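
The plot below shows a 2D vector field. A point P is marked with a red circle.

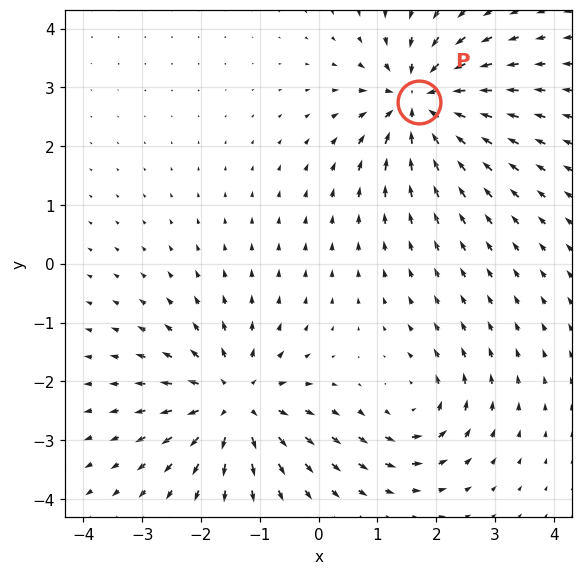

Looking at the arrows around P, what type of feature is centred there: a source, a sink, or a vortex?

At P (1.7, 2.8) the arrows converge inward. Divergence about -6, curl ≈0 — negative divergence with near-zero curl is a sink.

sink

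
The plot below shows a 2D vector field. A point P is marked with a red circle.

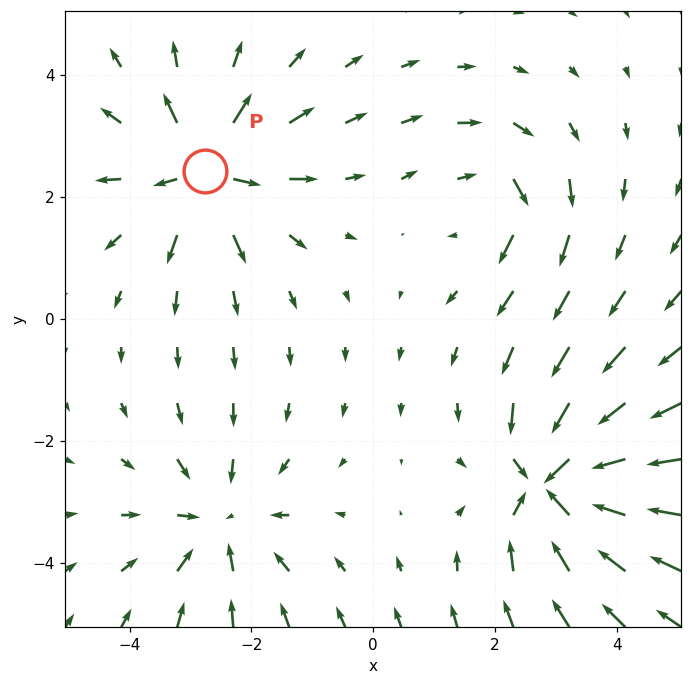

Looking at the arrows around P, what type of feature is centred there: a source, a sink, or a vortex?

At P (-2.8, 2.4) the arrows spread outward. Divergence about +5, curl ≈0 — positive divergence with near-zero curl is a source.

source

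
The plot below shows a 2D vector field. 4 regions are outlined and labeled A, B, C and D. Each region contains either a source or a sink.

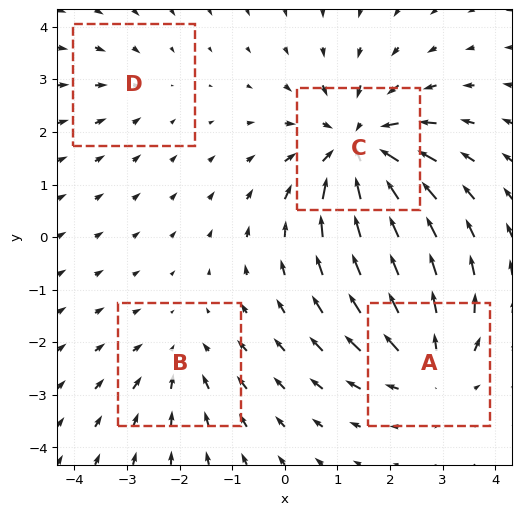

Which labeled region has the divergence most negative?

Divergence at each region's feature centre — A: about +4, B: about -3, C: about -6, D: about -2. Region C is most negative.

C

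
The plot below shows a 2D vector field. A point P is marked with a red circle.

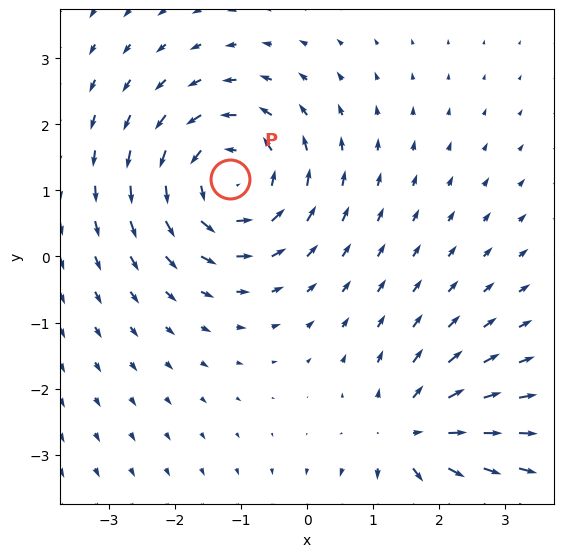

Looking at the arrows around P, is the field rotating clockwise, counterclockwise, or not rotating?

Near P at (-1.2, 1.2) the arrows circulate counterclockwise. The curl (z-component) there is about +5; positive curl means counterclockwise rotation.

counterclockwise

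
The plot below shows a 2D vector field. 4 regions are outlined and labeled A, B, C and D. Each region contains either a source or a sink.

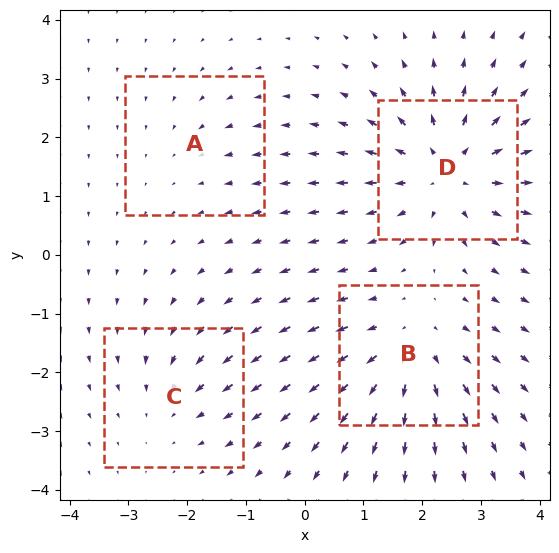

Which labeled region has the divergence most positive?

D

Divergence at each region's feature centre — A: about -2, B: about +5, C: about -3, D: about +6. Region D is most positive.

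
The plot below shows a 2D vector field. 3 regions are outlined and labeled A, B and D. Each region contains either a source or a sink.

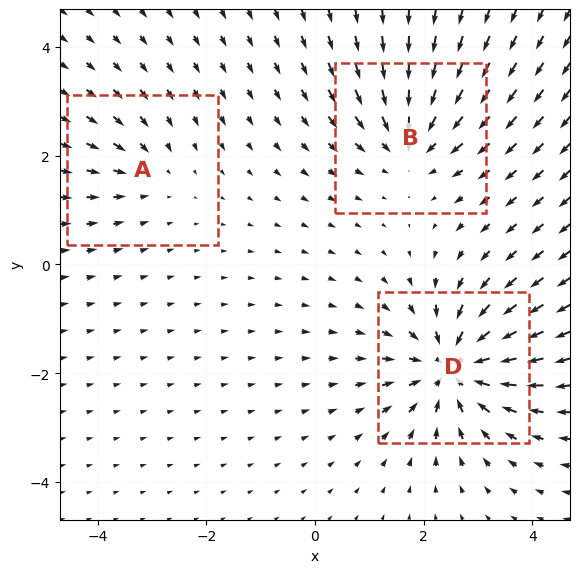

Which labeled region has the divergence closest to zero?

A

Divergence at each region's feature centre — A: about -2, B: about -4, D: about -5. Region A is closest to zero.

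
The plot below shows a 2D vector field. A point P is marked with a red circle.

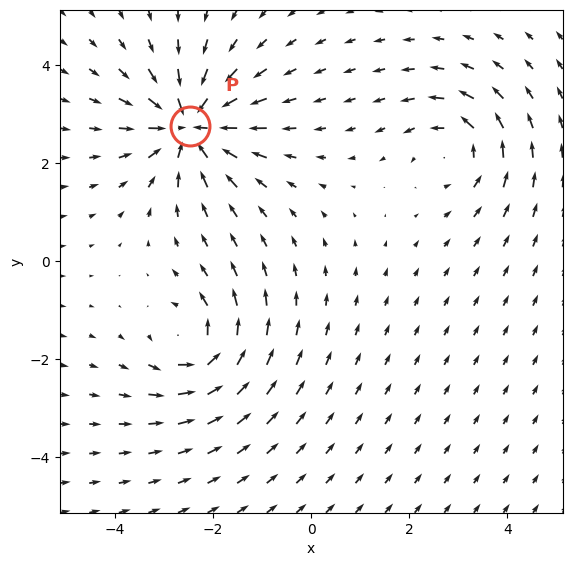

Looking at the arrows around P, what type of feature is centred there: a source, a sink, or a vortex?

sink

At P (-2.5, 2.8) the arrows converge inward. Divergence about -5, curl ≈0 — negative divergence with near-zero curl is a sink.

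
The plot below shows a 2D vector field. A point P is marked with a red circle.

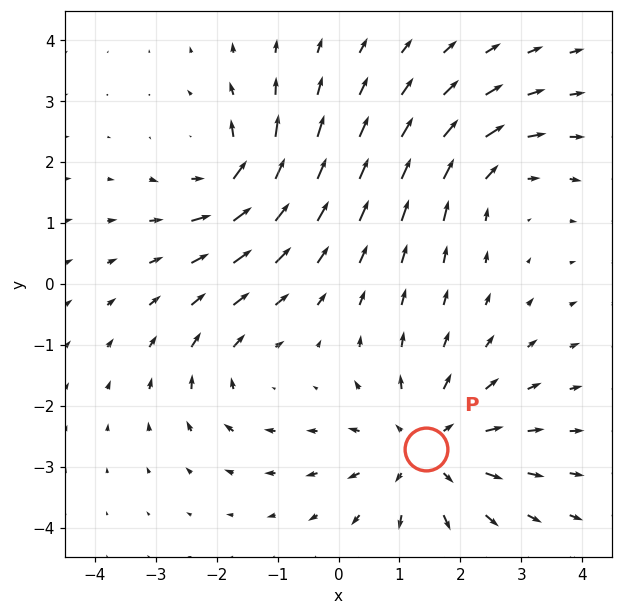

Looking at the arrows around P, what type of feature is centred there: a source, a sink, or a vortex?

source

At P (1.4, -2.7) the arrows spread outward. Divergence about +4, curl ≈0 — positive divergence with near-zero curl is a source.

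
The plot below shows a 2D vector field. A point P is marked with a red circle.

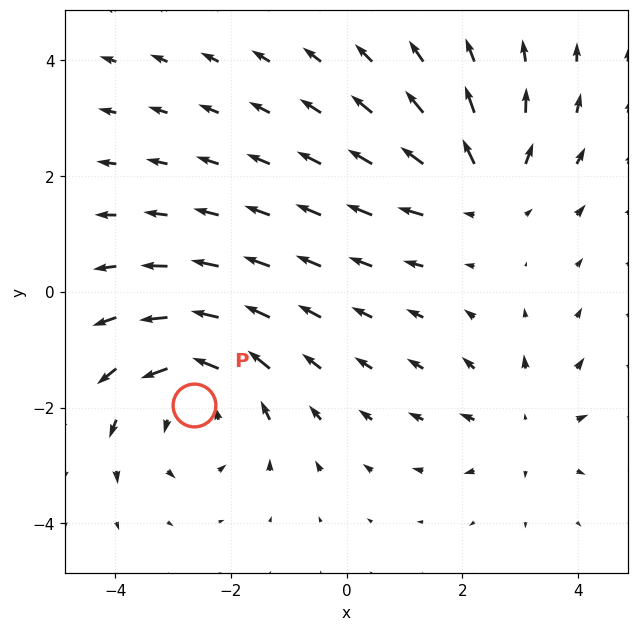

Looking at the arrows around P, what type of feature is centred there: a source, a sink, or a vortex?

At P (-2.6, -2.0) the arrows circulate counterclockwise. Divergence ≈0, curl about +4 — near-zero divergence with nonzero curl is a vortex.

vortex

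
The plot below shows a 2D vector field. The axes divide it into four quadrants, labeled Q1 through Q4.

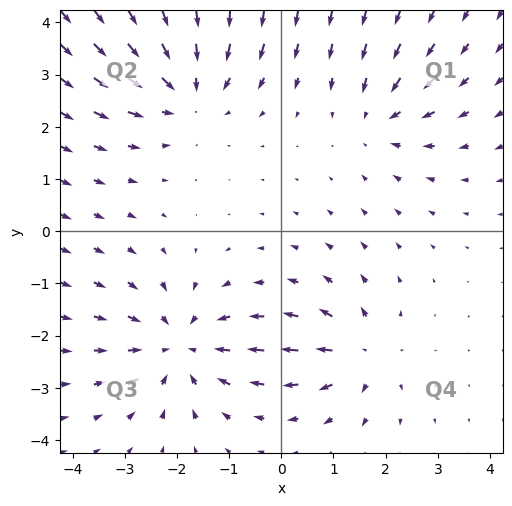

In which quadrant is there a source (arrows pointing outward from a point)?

The source sits at approximately (1.5, -2.3), which lies in quadrant Q4. The divergence there is about +4, positive as expected for a source.

Q4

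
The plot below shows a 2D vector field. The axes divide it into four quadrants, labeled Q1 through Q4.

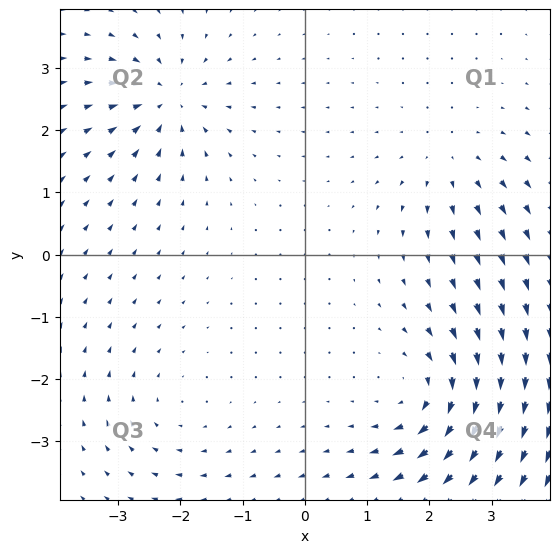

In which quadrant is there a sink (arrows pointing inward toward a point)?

Q2

The sink sits at approximately (-2.2, 2.5), which lies in quadrant Q2. The divergence there is about -5, negative as expected for a sink.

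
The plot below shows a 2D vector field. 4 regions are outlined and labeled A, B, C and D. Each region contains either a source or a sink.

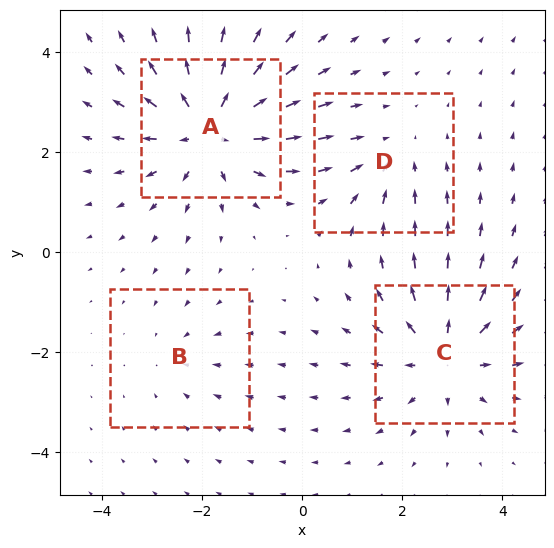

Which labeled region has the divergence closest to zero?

Divergence at each region's feature centre — A: about +6, B: about -2, C: about +5, D: about -3. Region B is closest to zero.

B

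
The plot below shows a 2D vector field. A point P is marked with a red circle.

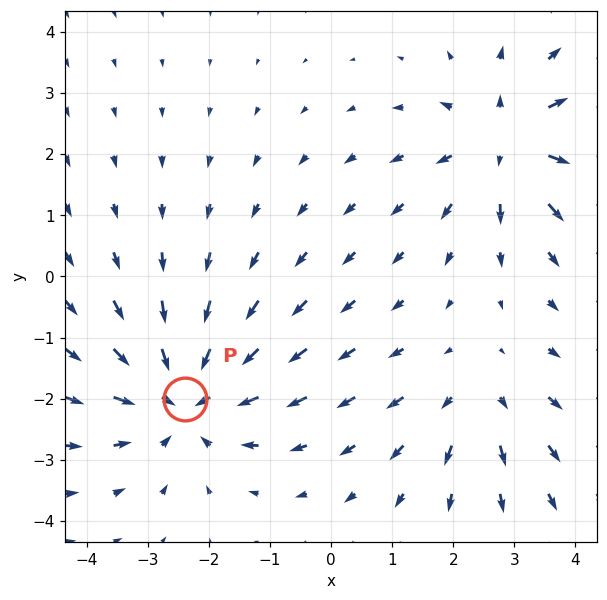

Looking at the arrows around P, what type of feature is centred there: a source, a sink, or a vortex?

sink

At P (-2.4, -2.0) the arrows converge inward. Divergence about -4, curl ≈0 — negative divergence with near-zero curl is a sink.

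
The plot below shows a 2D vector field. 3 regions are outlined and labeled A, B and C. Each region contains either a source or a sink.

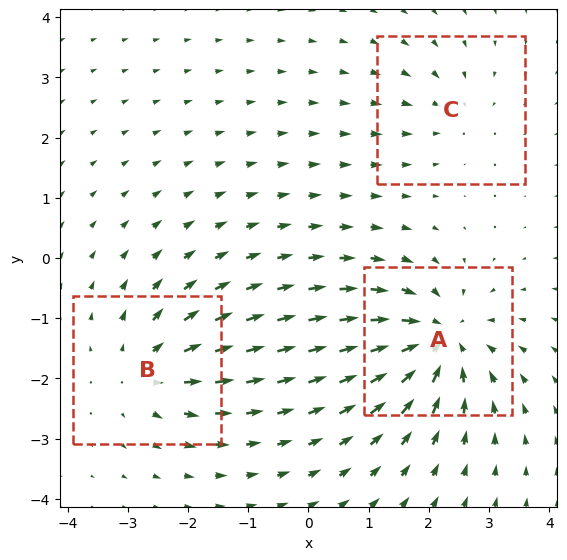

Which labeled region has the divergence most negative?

Divergence at each region's feature centre — A: about -6, B: about +4, C: about -2. Region A is most negative.

A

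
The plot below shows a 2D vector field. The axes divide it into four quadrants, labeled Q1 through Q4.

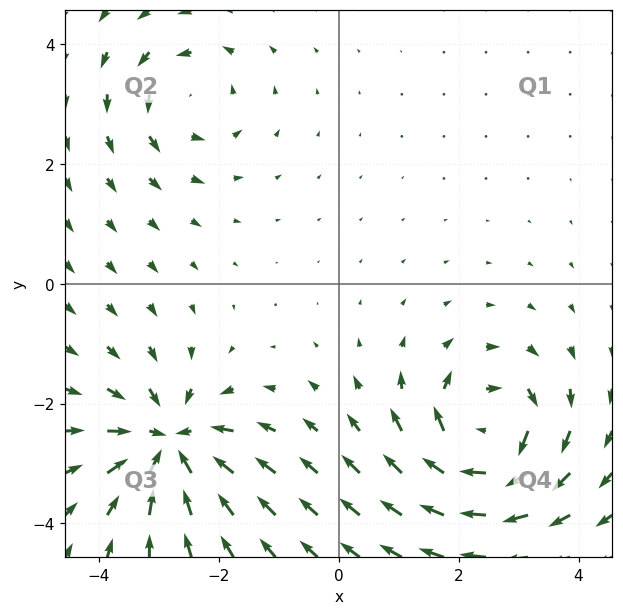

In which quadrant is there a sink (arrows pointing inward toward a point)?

Q3

The sink sits at approximately (-2.8, -2.7), which lies in quadrant Q3. The divergence there is about -6, negative as expected for a sink.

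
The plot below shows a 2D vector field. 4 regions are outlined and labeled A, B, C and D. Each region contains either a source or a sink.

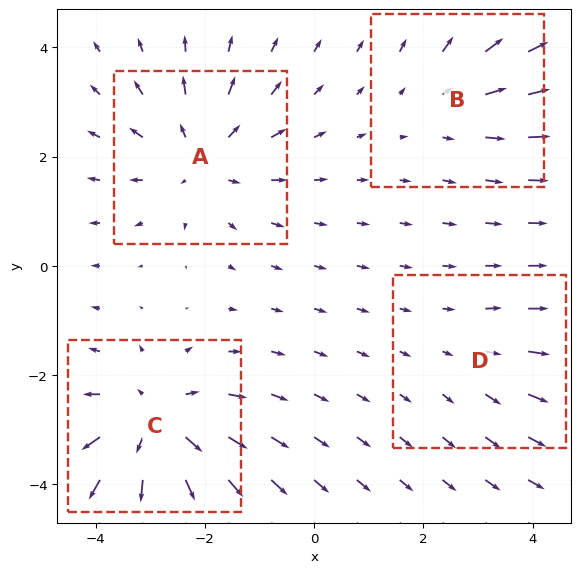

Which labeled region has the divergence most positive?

C

Divergence at each region's feature centre — A: about +4, B: about +3, C: about +6, D: about +2. Region C is most positive.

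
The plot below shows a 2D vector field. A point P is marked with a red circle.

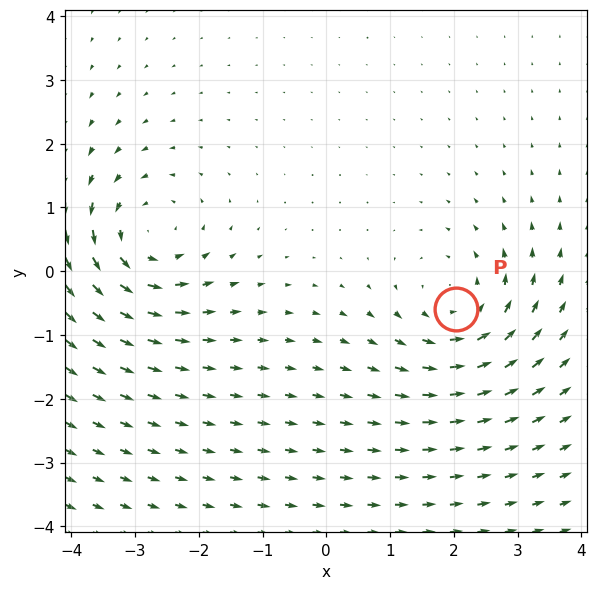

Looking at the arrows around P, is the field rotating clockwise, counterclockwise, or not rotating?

counterclockwise

Near P at (2.0, -0.6) the arrows circulate counterclockwise. The curl (z-component) there is about +3; positive curl means counterclockwise rotation.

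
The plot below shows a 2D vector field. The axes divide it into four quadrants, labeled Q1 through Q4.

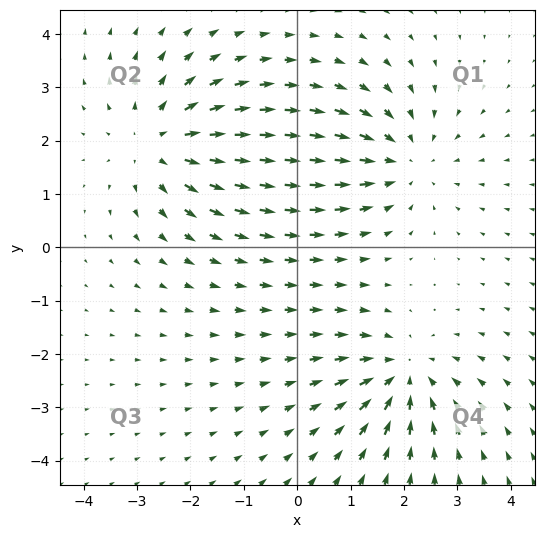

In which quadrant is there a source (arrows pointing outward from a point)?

Q2

The source sits at approximately (-2.6, 2.0), which lies in quadrant Q2. The divergence there is about +4, positive as expected for a source.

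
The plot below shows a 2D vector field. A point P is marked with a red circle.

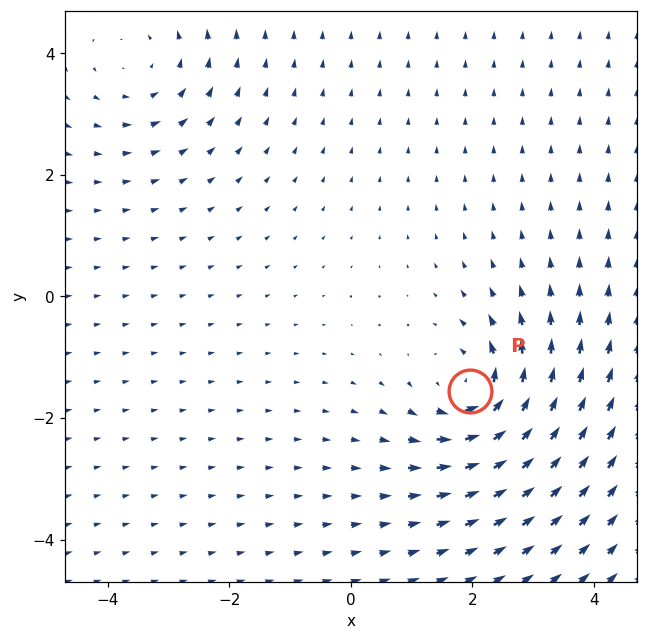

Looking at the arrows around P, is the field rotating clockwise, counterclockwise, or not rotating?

counterclockwise

Near P at (2.0, -1.6) the arrows circulate counterclockwise. The curl (z-component) there is about +5; positive curl means counterclockwise rotation.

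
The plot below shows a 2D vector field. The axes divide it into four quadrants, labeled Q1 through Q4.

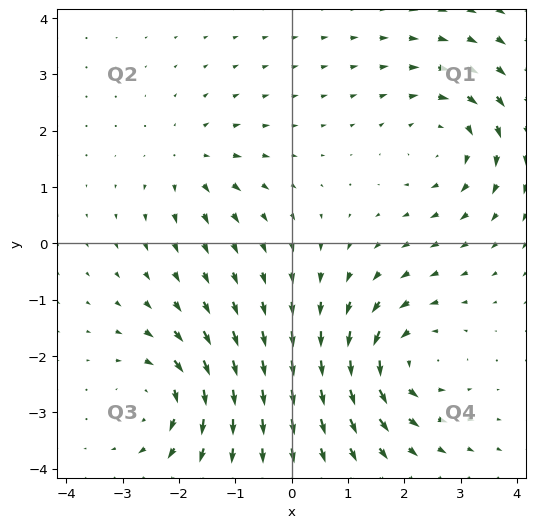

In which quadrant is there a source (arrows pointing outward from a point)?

Q2

The source sits at approximately (-1.8, 1.4), which lies in quadrant Q2. The divergence there is about +4, positive as expected for a source.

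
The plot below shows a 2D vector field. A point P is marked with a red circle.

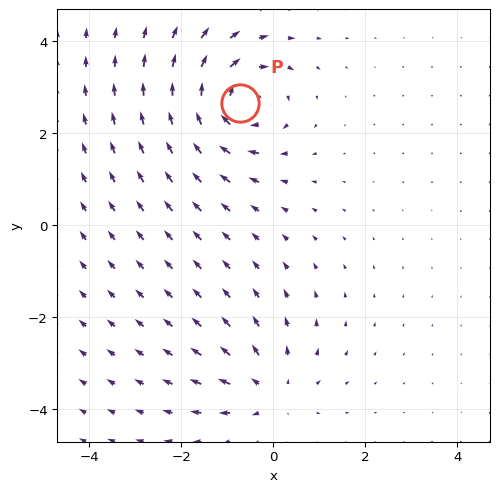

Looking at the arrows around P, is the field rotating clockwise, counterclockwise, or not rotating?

Near P at (-0.7, 2.7) the arrows circulate clockwise. The curl (z-component) there is about -5; negative curl means clockwise rotation.

clockwise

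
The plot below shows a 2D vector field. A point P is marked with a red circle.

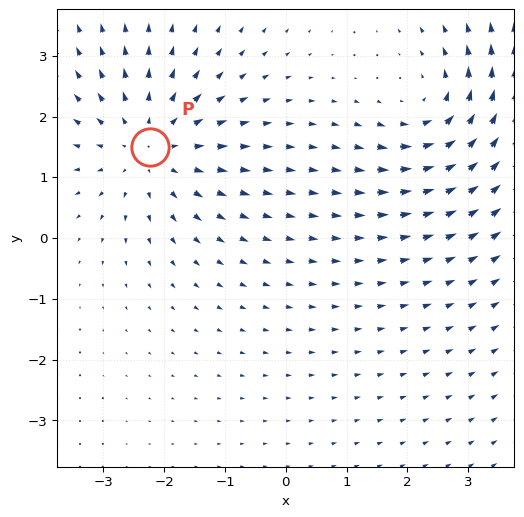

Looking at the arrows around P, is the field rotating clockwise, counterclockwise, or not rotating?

Near P at (-2.2, 1.5) the arrows show no circulation. The curl there is ≈0.

not rotating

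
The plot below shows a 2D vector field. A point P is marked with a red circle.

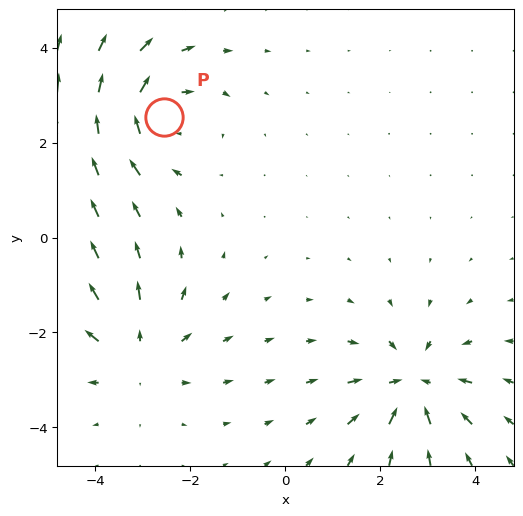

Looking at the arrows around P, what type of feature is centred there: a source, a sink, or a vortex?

At P (-2.6, 2.5) the arrows circulate clockwise. Divergence ≈0, curl about -5 — near-zero divergence with nonzero curl is a vortex.

vortex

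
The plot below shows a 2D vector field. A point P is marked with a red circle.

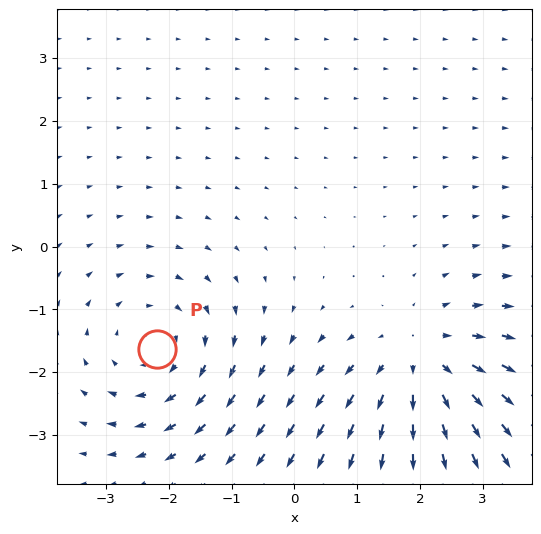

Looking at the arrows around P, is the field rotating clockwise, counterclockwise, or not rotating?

clockwise

Near P at (-2.2, -1.6) the arrows circulate clockwise. The curl (z-component) there is about -2; negative curl means clockwise rotation.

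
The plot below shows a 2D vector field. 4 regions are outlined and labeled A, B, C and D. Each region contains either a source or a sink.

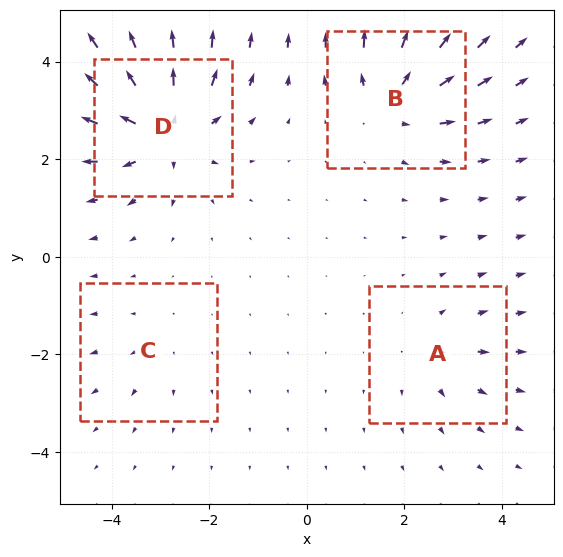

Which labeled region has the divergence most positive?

Divergence at each region's feature centre — A: about +3, B: about +6, C: about +2, D: about +8. Region D is most positive.

D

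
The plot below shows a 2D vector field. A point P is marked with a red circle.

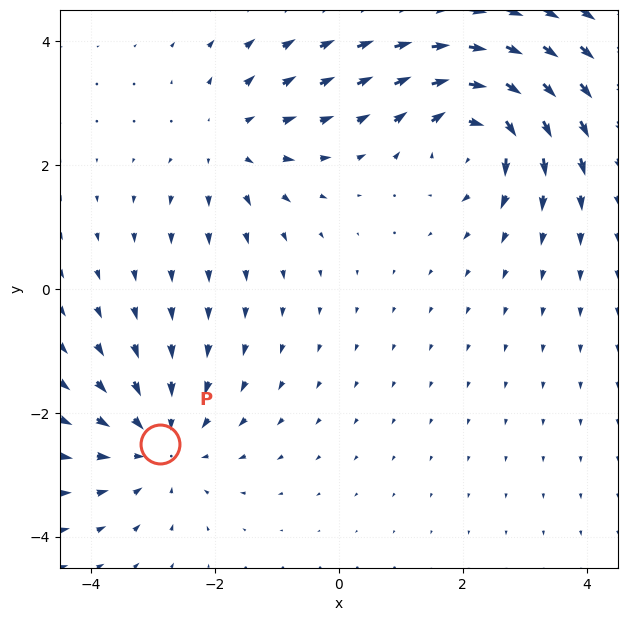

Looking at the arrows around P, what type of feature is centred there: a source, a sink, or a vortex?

sink

At P (-2.9, -2.5) the arrows converge inward. Divergence about -3, curl ≈0 — negative divergence with near-zero curl is a sink.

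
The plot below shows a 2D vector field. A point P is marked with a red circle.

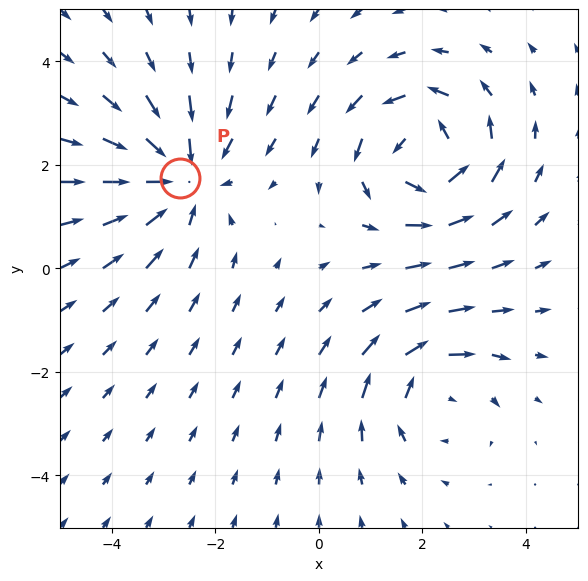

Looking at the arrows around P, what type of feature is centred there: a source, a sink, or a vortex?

At P (-2.7, 1.7) the arrows converge inward. Divergence about -4, curl ≈0 — negative divergence with near-zero curl is a sink.

sink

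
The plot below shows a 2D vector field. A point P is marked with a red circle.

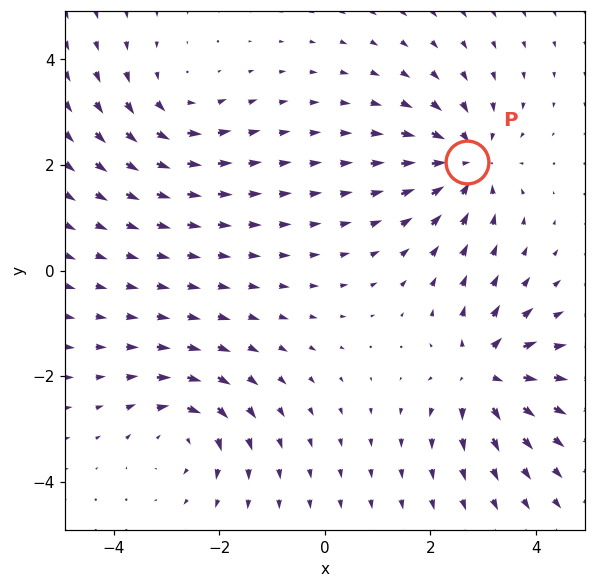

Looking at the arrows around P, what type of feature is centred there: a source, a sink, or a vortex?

At P (2.7, 2.1) the arrows converge inward. Divergence about -4, curl ≈0 — negative divergence with near-zero curl is a sink.

sink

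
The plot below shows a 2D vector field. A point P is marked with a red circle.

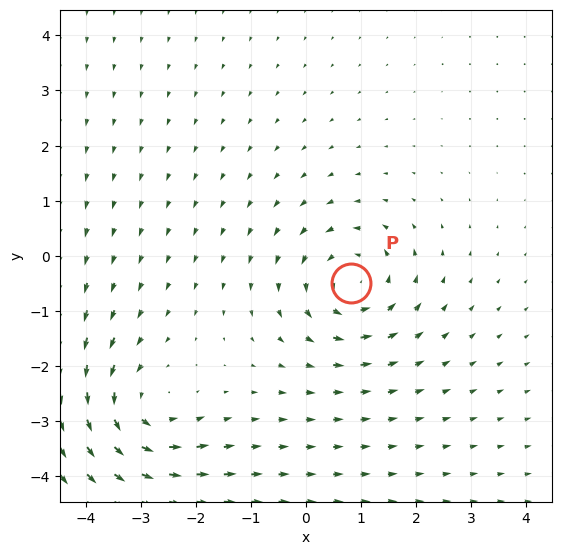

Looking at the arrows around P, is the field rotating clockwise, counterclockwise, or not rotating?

counterclockwise

Near P at (0.8, -0.5) the arrows circulate counterclockwise. The curl (z-component) there is about +4; positive curl means counterclockwise rotation.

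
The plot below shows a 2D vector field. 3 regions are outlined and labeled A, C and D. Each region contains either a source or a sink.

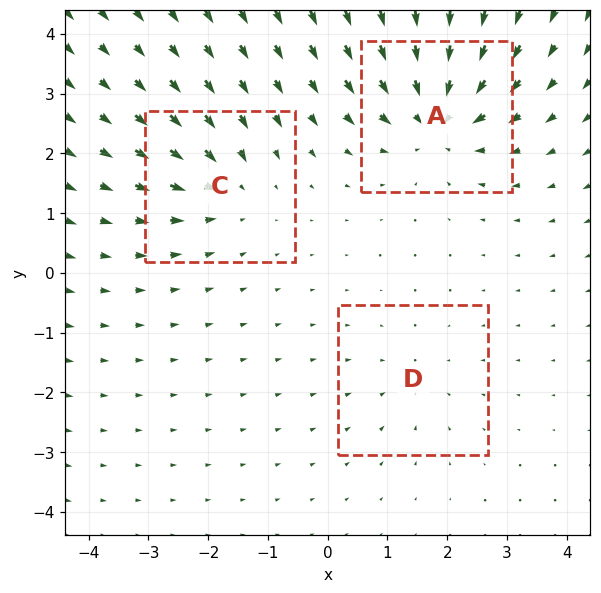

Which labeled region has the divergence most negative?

Divergence at each region's feature centre — A: about -6, C: about -3, D: about -2. Region A is most negative.

A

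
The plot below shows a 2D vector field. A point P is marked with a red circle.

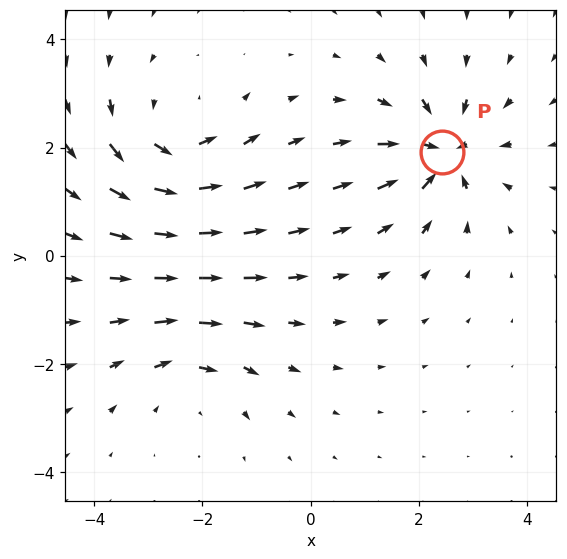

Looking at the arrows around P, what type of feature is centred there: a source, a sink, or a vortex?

At P (2.4, 1.9) the arrows converge inward. Divergence about -5, curl ≈0 — negative divergence with near-zero curl is a sink.

sink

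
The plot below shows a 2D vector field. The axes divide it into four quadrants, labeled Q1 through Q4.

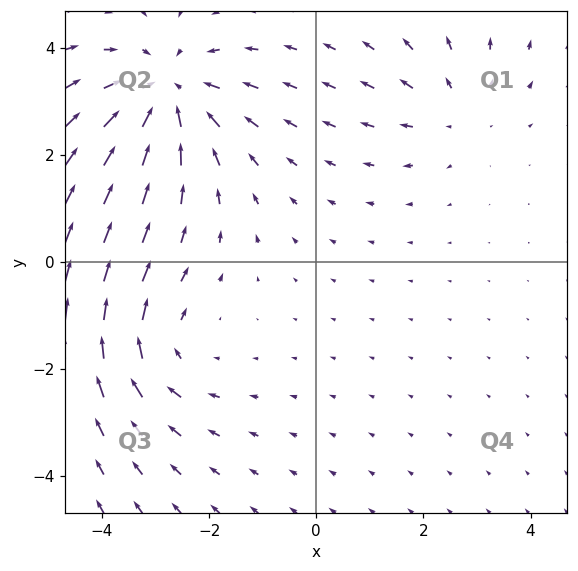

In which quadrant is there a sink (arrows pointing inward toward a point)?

The sink sits at approximately (-2.8, 3.2), which lies in quadrant Q2. The divergence there is about -4, negative as expected for a sink.

Q2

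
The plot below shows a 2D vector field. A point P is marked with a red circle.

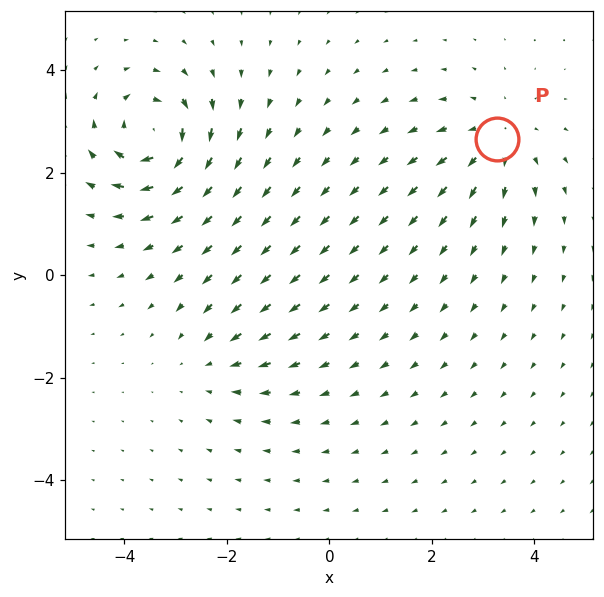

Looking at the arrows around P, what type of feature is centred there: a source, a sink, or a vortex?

source

At P (3.3, 2.7) the arrows spread outward. Divergence about +3, curl ≈0 — positive divergence with near-zero curl is a source.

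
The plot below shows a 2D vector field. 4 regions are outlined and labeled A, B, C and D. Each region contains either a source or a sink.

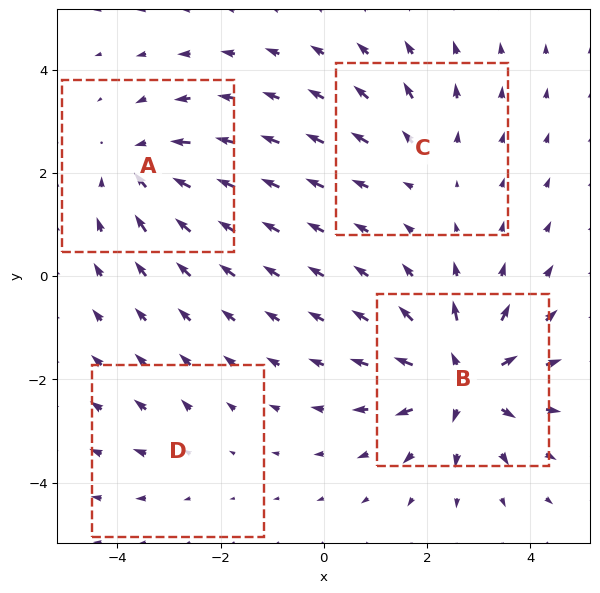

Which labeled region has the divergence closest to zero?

Divergence at each region's feature centre — A: about -5, B: about +7, C: about +3, D: about +2. Region D is closest to zero.

D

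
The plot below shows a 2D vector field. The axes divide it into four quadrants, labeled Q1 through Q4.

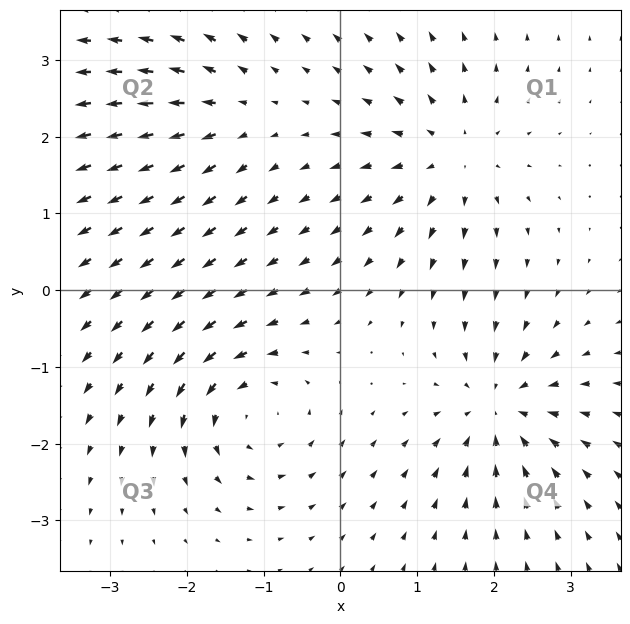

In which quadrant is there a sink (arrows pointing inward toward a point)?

The sink sits at approximately (2.1, -1.5), which lies in quadrant Q4. The divergence there is about -6, negative as expected for a sink.

Q4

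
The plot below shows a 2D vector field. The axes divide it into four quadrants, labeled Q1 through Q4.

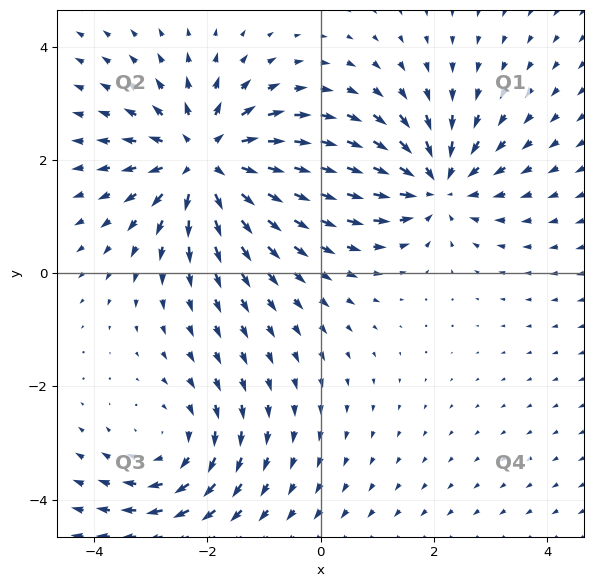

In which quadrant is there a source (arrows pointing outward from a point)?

Q2

The source sits at approximately (-2.0, 2.0), which lies in quadrant Q2. The divergence there is about +5, positive as expected for a source.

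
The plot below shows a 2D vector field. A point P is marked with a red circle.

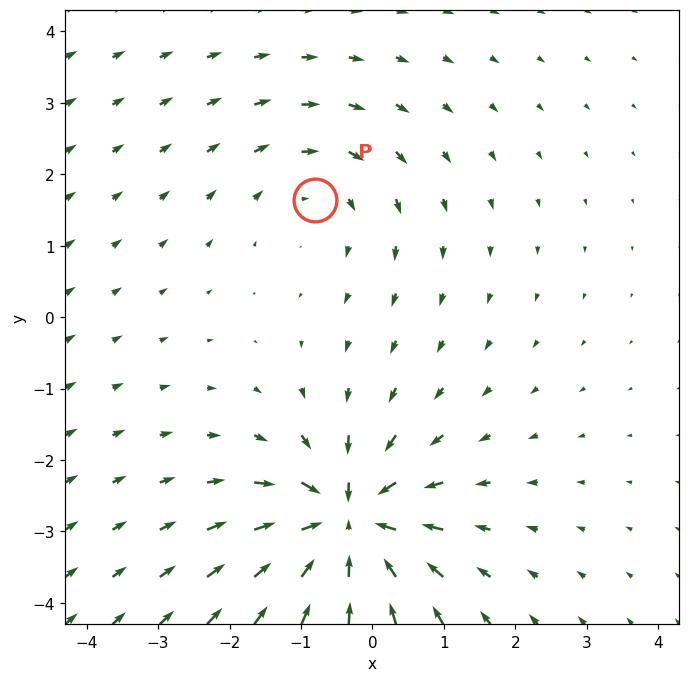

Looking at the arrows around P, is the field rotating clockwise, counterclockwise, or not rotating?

Near P at (-0.8, 1.6) the arrows circulate clockwise. The curl (z-component) there is about -2; negative curl means clockwise rotation.

clockwise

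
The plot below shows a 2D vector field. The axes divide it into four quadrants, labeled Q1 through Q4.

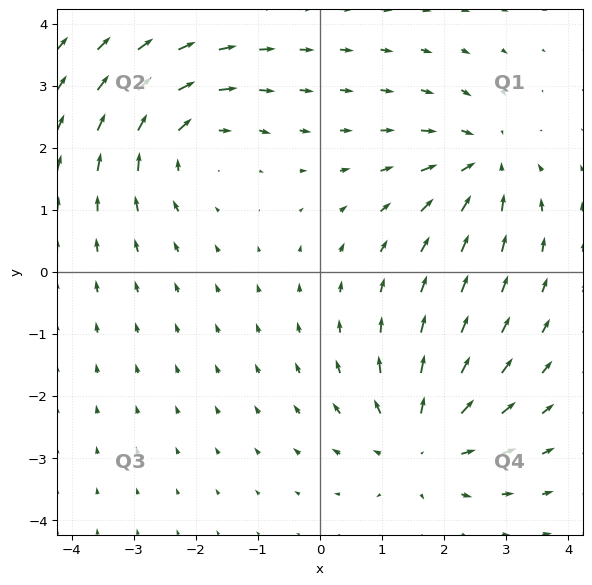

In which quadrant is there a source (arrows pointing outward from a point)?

Q4

The source sits at approximately (1.6, -2.7), which lies in quadrant Q4. The divergence there is about +4, positive as expected for a source.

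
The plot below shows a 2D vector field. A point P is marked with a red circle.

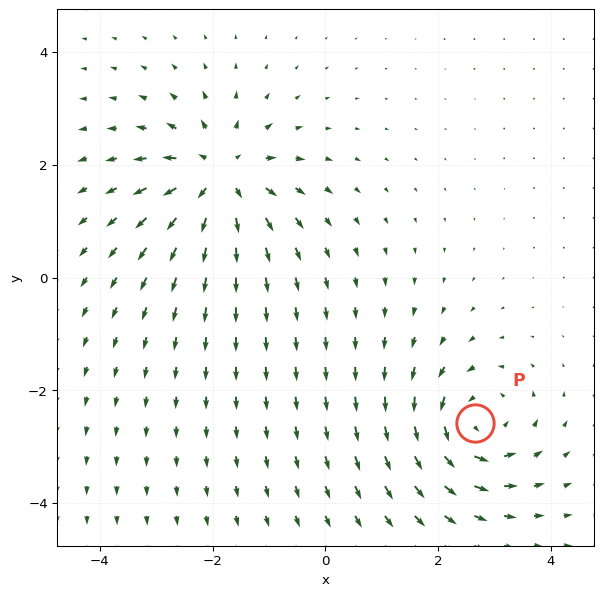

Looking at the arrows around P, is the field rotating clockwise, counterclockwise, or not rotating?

Near P at (2.7, -2.6) the arrows circulate counterclockwise. The curl (z-component) there is about +5; positive curl means counterclockwise rotation.

counterclockwise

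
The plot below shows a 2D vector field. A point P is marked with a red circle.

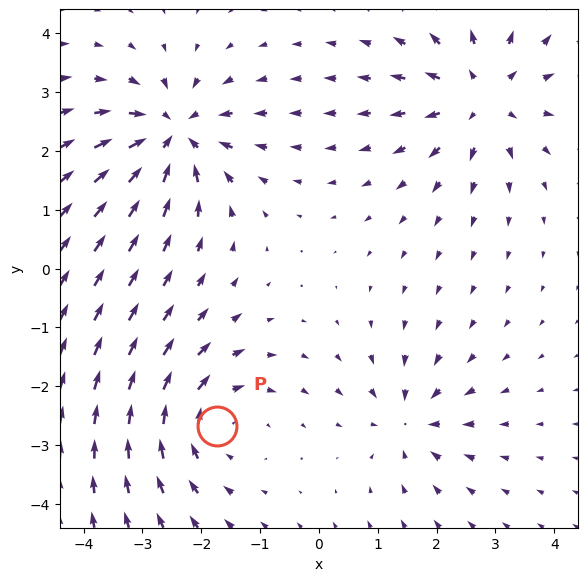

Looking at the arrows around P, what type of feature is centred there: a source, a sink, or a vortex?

At P (-1.7, -2.7) the arrows circulate clockwise. Divergence ≈0, curl about -4 — near-zero divergence with nonzero curl is a vortex.

vortex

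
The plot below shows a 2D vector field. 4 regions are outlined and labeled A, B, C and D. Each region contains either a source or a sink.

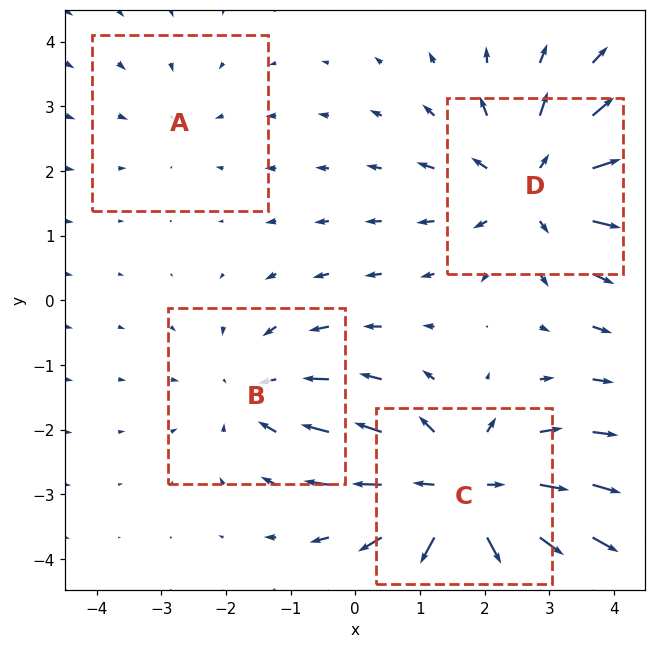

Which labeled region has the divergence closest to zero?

A

Divergence at each region's feature centre — A: about -2, B: about -3, C: about +6, D: about +4. Region A is closest to zero.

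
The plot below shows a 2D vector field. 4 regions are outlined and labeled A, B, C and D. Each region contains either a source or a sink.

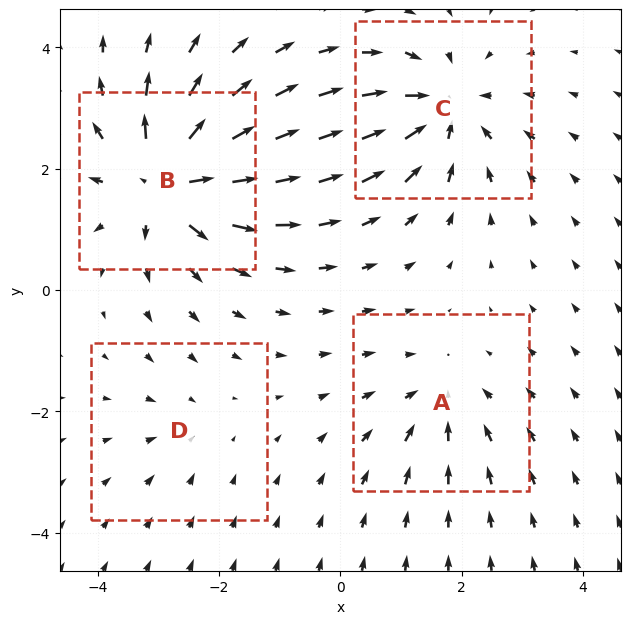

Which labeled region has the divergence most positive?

B

Divergence at each region's feature centre — A: about -4, B: about +7, C: about -6, D: about -2. Region B is most positive.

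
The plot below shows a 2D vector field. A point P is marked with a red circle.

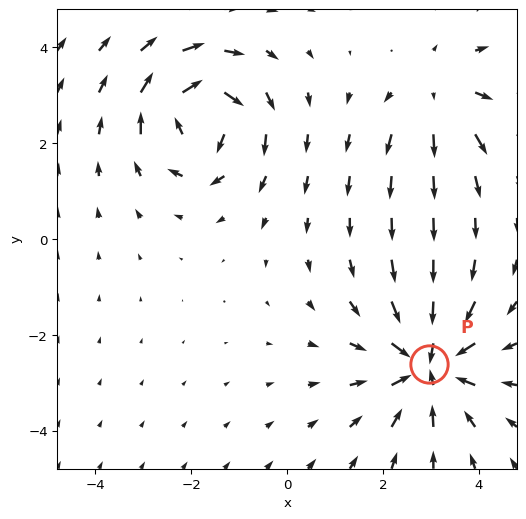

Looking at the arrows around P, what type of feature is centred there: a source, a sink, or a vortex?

sink

At P (2.9, -2.6) the arrows converge inward. Divergence about -4, curl ≈0 — negative divergence with near-zero curl is a sink.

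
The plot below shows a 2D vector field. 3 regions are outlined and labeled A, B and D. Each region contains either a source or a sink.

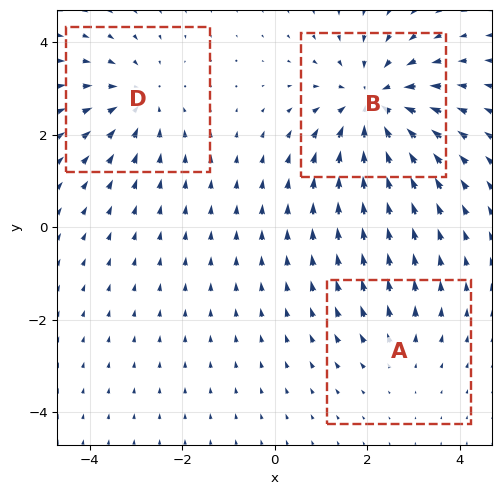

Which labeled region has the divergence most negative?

B

Divergence at each region's feature centre — A: about +2, B: about -4, D: about -3. Region B is most negative.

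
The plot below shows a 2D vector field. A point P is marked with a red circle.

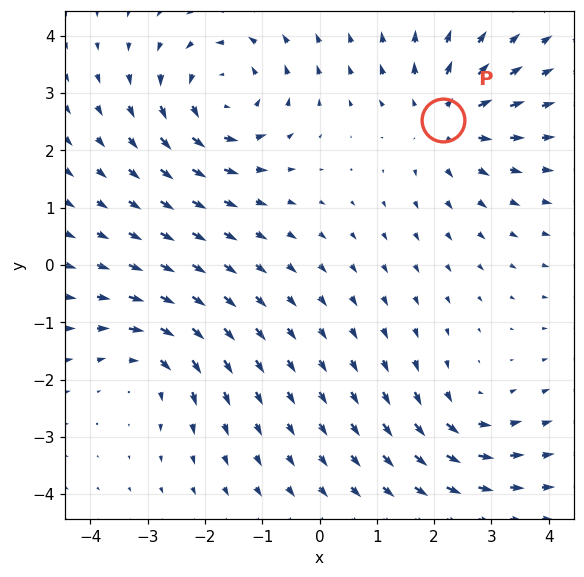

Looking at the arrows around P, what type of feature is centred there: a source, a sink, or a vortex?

At P (2.1, 2.5) the arrows spread outward. Divergence about +4, curl ≈0 — positive divergence with near-zero curl is a source.

source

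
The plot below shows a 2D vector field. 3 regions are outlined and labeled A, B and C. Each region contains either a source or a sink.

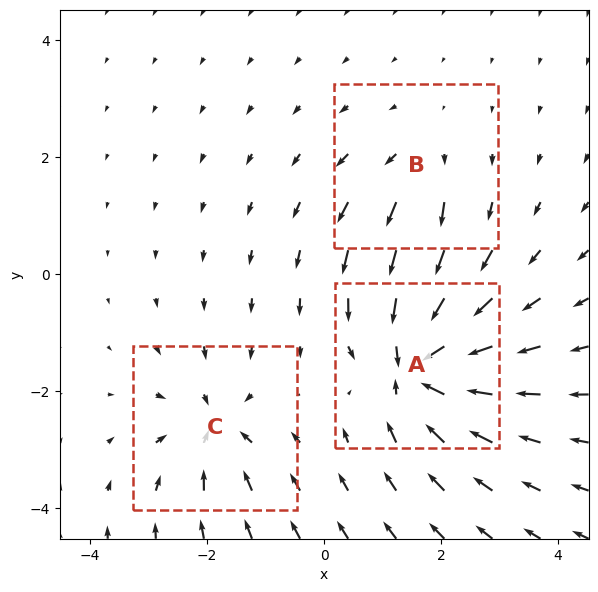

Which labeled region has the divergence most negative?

A

Divergence at each region's feature centre — A: about -6, B: about +3, C: about -4. Region A is most negative.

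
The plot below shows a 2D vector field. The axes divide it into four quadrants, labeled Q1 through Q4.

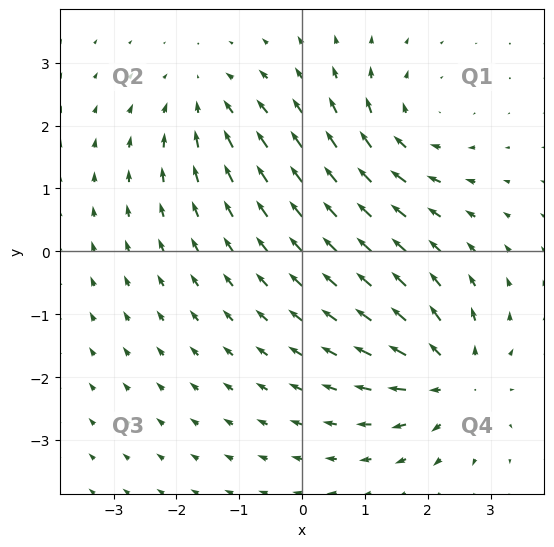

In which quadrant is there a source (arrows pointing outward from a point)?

Q4

The source sits at approximately (2.4, -2.0), which lies in quadrant Q4. The divergence there is about +5, positive as expected for a source.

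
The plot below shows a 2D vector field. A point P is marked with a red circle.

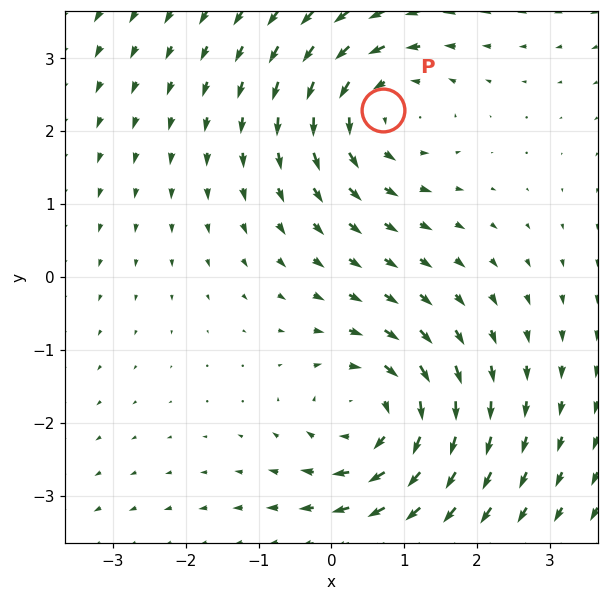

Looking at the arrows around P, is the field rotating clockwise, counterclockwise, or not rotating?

Near P at (0.7, 2.3) the arrows circulate counterclockwise. The curl (z-component) there is about +3; positive curl means counterclockwise rotation.

counterclockwise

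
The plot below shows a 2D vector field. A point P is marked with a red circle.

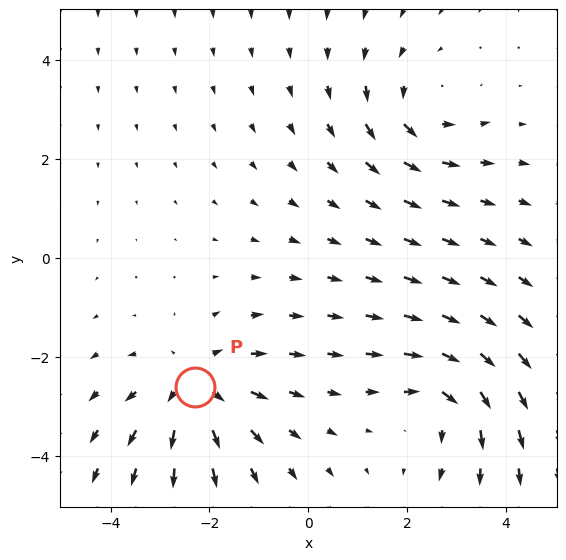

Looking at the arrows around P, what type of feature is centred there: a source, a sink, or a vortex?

source

At P (-2.3, -2.6) the arrows spread outward. Divergence about +3, curl ≈0 — positive divergence with near-zero curl is a source.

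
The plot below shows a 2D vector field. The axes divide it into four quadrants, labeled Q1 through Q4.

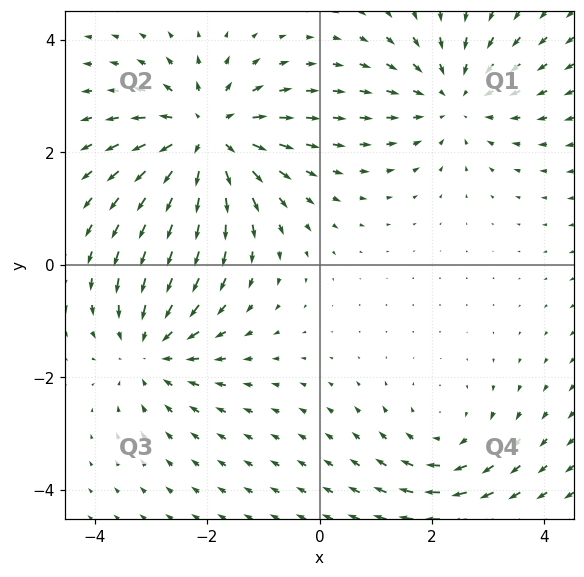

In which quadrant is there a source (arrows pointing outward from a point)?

Q2

The source sits at approximately (-2.0, 2.3), which lies in quadrant Q2. The divergence there is about +5, positive as expected for a source.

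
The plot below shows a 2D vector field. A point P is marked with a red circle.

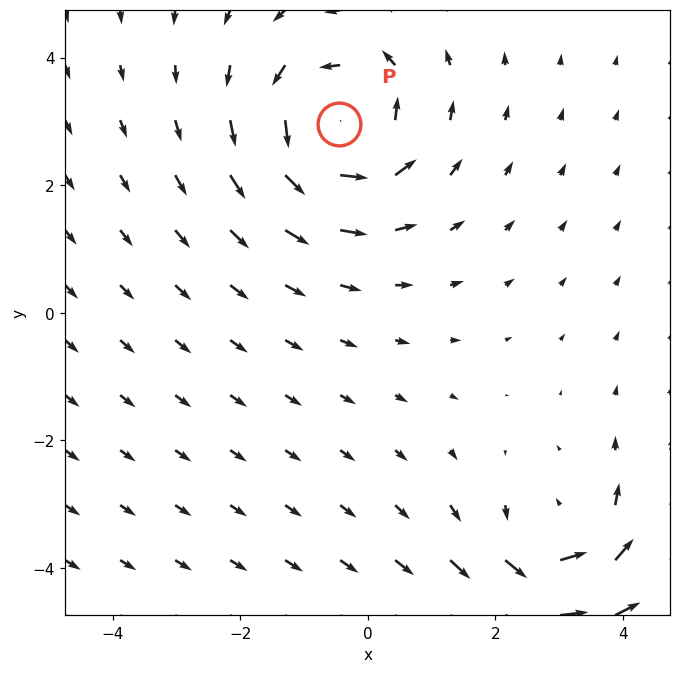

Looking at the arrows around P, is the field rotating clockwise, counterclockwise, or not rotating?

counterclockwise

Near P at (-0.5, 3.0) the arrows circulate counterclockwise. The curl (z-component) there is about +3; positive curl means counterclockwise rotation.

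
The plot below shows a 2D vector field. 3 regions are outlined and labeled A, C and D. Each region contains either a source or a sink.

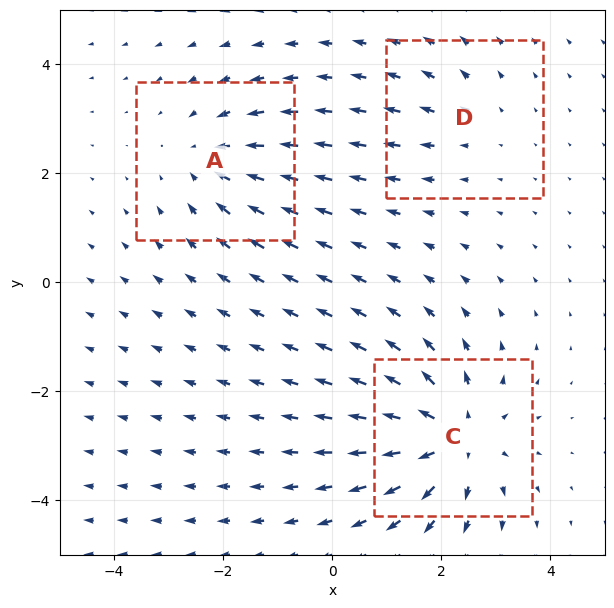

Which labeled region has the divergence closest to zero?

Divergence at each region's feature centre — A: about -3, C: about +5, D: about +2. Region D is closest to zero.

D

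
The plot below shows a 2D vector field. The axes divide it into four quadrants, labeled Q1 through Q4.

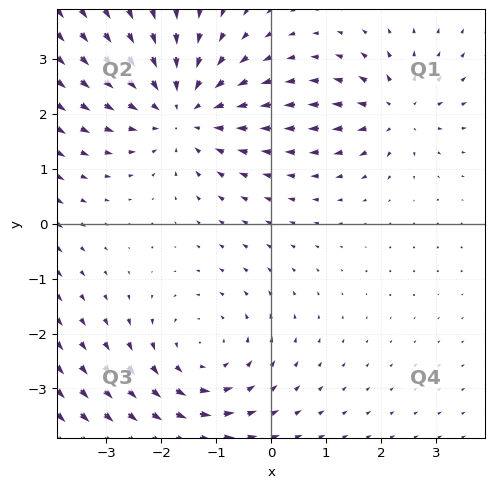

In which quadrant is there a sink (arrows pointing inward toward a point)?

The sink sits at approximately (-1.6, 2.0), which lies in quadrant Q2. The divergence there is about -4, negative as expected for a sink.

Q2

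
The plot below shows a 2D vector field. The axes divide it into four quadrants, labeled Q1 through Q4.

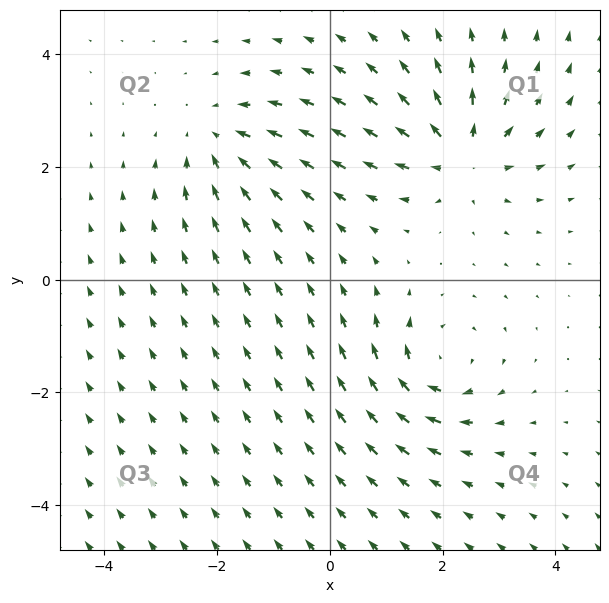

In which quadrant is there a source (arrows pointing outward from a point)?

The source sits at approximately (2.3, 2.2), which lies in quadrant Q1. The divergence there is about +5, positive as expected for a source.

Q1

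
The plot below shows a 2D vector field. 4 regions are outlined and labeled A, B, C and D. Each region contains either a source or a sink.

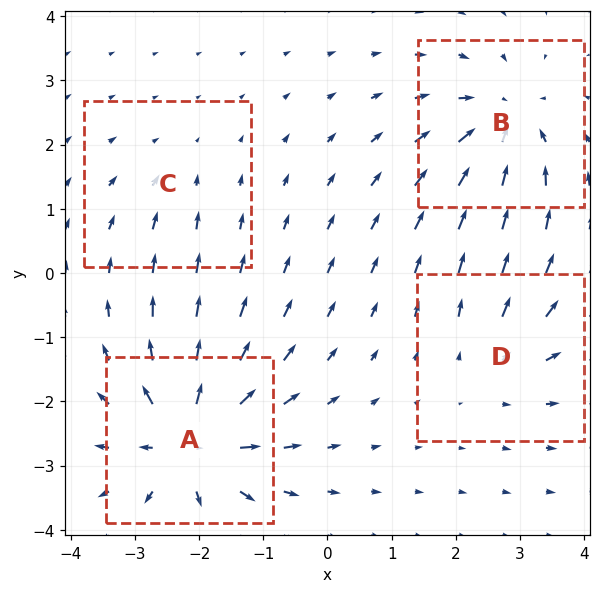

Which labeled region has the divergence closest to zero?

C

Divergence at each region's feature centre — A: about +7, B: about -5, C: about -2, D: about +3. Region C is closest to zero.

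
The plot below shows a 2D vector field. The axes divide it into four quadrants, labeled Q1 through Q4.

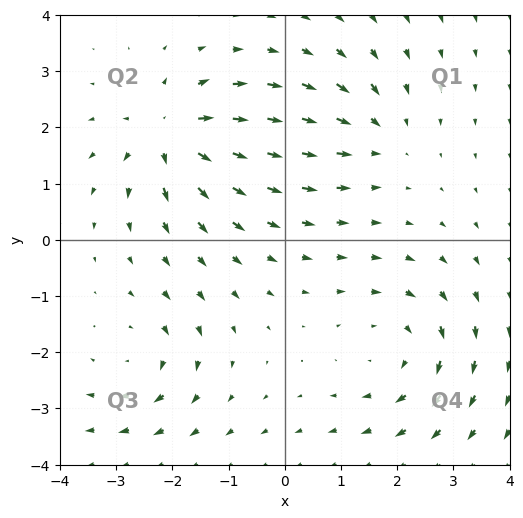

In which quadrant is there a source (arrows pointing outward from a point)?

The source sits at approximately (-2.0, 1.9), which lies in quadrant Q2. The divergence there is about +5, positive as expected for a source.

Q2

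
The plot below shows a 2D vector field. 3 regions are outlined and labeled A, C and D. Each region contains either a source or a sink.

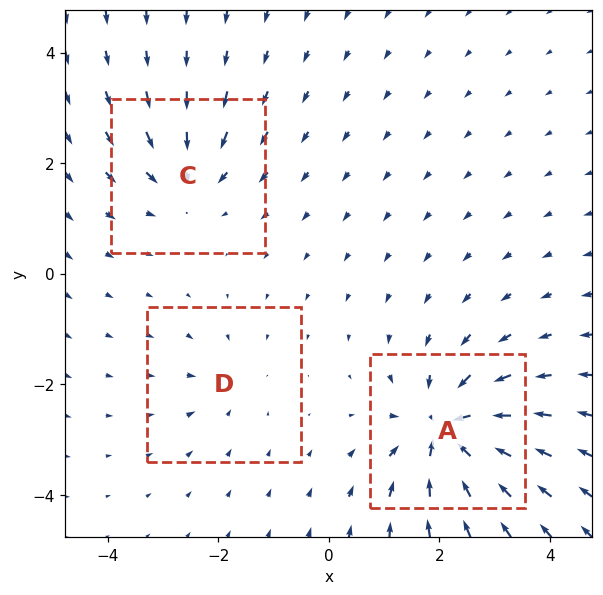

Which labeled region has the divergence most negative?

A

Divergence at each region's feature centre — A: about -6, C: about -4, D: about -2. Region A is most negative.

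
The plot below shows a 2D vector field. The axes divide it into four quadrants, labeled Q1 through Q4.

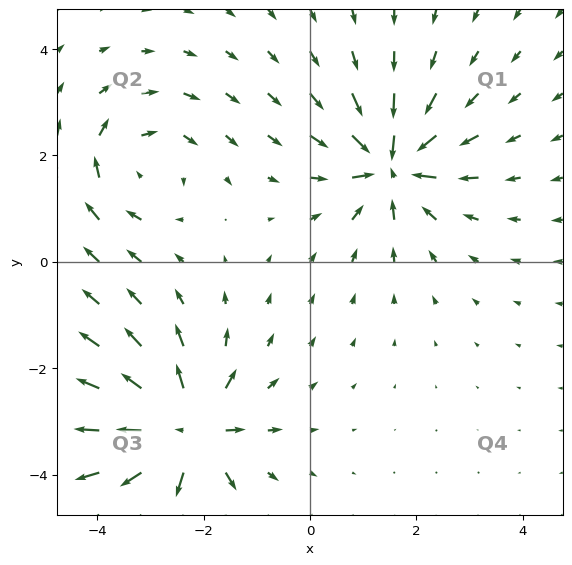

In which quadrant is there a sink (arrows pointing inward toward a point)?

The sink sits at approximately (1.5, 1.8), which lies in quadrant Q1. The divergence there is about -7, negative as expected for a sink.

Q1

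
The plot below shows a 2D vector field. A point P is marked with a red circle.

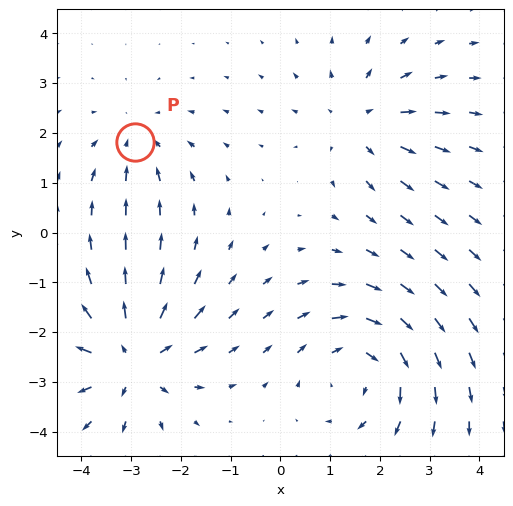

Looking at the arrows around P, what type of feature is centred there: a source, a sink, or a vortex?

At P (-2.9, 1.8) the arrows converge inward. Divergence about -3, curl ≈0 — negative divergence with near-zero curl is a sink.

sink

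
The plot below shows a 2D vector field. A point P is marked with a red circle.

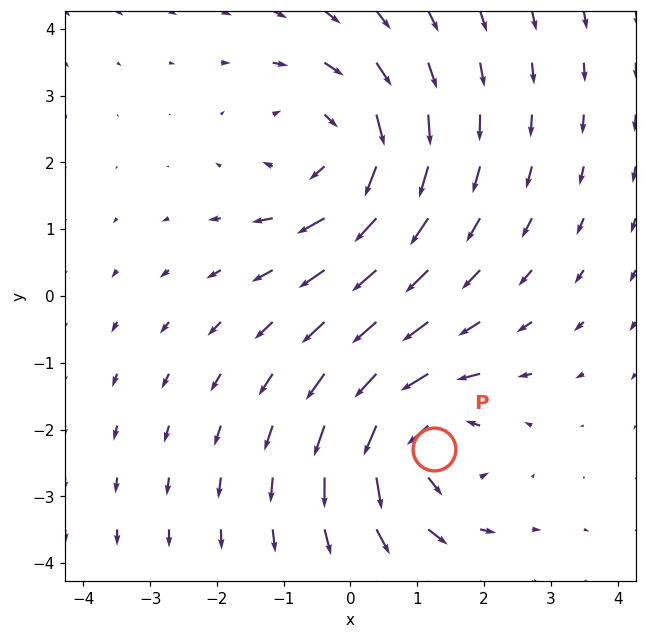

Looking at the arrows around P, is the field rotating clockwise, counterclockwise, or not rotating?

counterclockwise

Near P at (1.3, -2.3) the arrows circulate counterclockwise. The curl (z-component) there is about +5; positive curl means counterclockwise rotation.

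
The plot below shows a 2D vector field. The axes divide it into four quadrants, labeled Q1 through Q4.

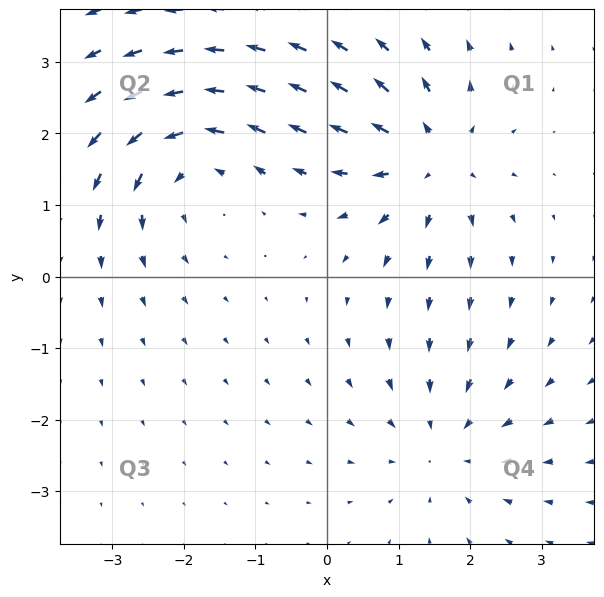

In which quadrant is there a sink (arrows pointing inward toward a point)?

The sink sits at approximately (1.7, -2.3), which lies in quadrant Q4. The divergence there is about -3, negative as expected for a sink.

Q4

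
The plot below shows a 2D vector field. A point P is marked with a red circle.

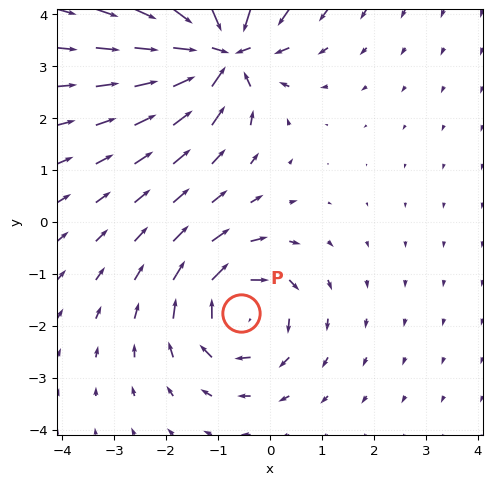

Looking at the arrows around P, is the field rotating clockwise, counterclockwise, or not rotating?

Near P at (-0.6, -1.8) the arrows circulate clockwise. The curl (z-component) there is about -3; negative curl means clockwise rotation.

clockwise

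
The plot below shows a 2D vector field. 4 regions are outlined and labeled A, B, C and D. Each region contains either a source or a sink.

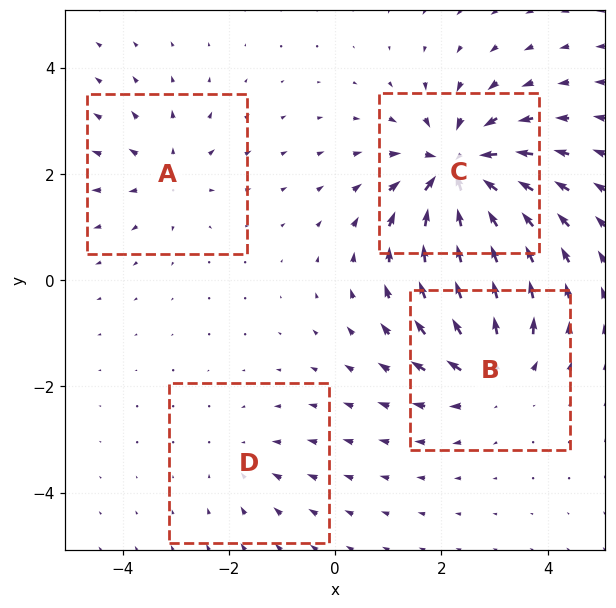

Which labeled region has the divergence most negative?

Divergence at each region's feature centre — A: about +3, B: about +5, C: about -8, D: about -2. Region C is most negative.

C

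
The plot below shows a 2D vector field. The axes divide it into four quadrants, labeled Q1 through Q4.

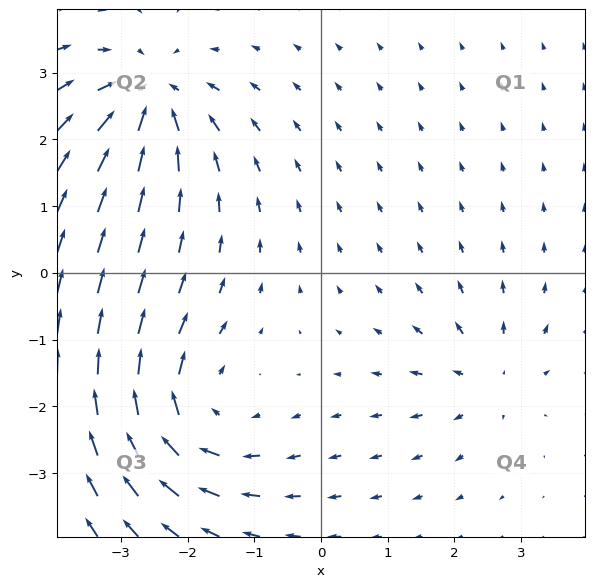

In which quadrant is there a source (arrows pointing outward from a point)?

The source sits at approximately (2.5, -1.6), which lies in quadrant Q4. The divergence there is about +3, positive as expected for a source.

Q4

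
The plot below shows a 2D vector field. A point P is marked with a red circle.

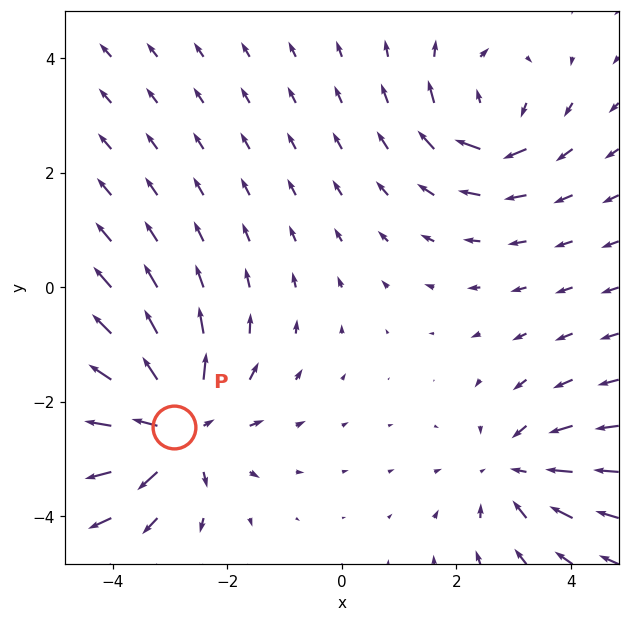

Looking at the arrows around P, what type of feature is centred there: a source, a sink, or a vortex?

At P (-2.9, -2.4) the arrows spread outward. Divergence about +5, curl ≈0 — positive divergence with near-zero curl is a source.

source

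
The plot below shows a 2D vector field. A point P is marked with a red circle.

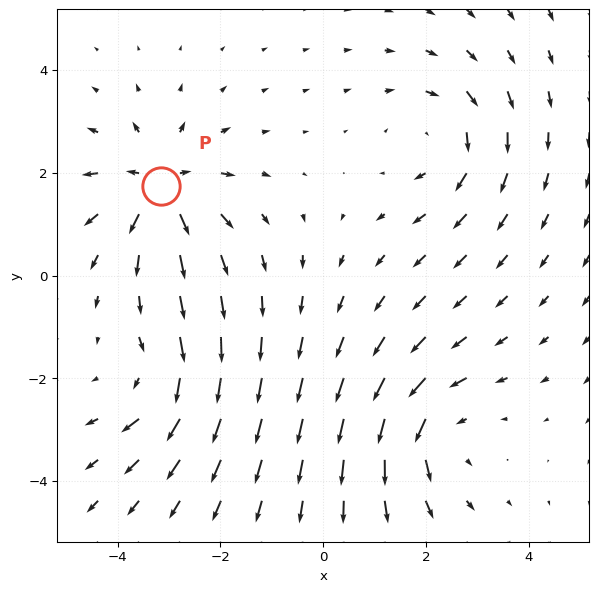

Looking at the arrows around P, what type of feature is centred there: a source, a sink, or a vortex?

source

At P (-3.2, 1.7) the arrows spread outward. Divergence about +5, curl ≈0 — positive divergence with near-zero curl is a source.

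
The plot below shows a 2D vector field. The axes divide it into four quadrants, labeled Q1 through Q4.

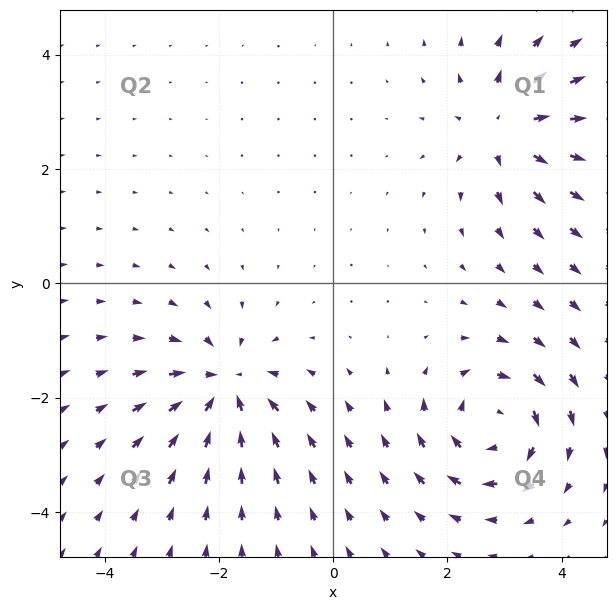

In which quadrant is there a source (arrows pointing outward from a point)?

The source sits at approximately (3.0, 2.7), which lies in quadrant Q1. The divergence there is about +5, positive as expected for a source.

Q1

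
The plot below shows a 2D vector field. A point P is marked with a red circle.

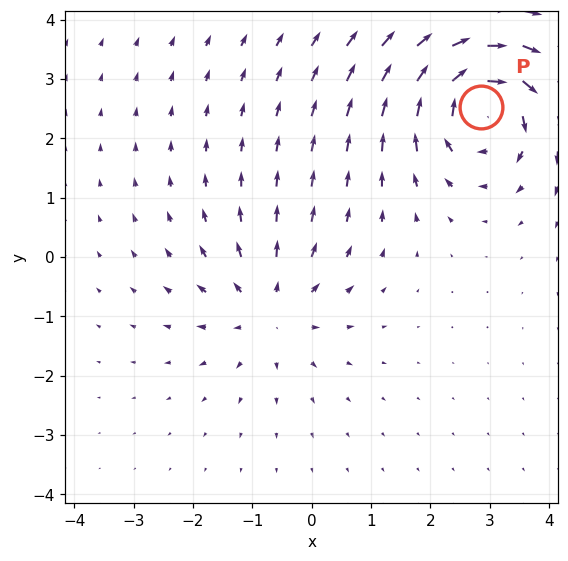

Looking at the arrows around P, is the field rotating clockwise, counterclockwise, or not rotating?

Near P at (2.9, 2.5) the arrows circulate clockwise. The curl (z-component) there is about -5; negative curl means clockwise rotation.

clockwise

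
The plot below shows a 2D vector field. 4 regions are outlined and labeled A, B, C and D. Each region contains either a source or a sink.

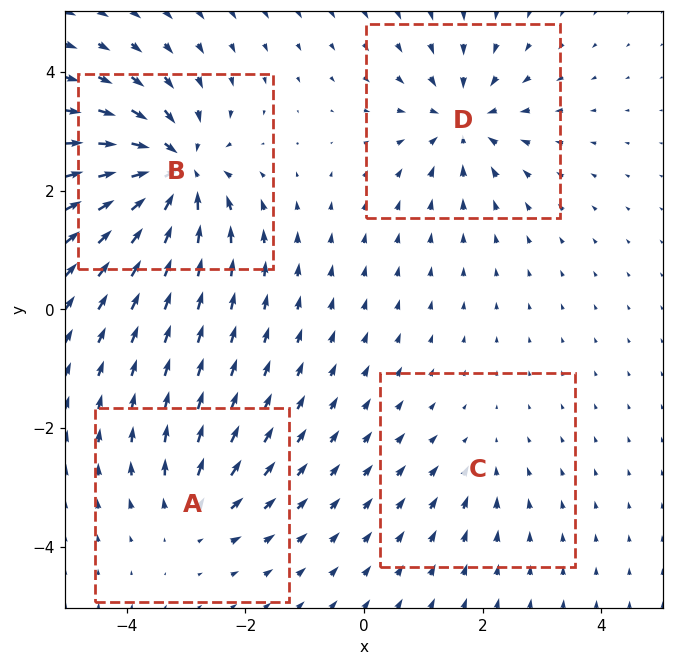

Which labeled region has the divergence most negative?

Divergence at each region's feature centre — A: about +4, B: about -8, C: about -3, D: about -6. Region B is most negative.

B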